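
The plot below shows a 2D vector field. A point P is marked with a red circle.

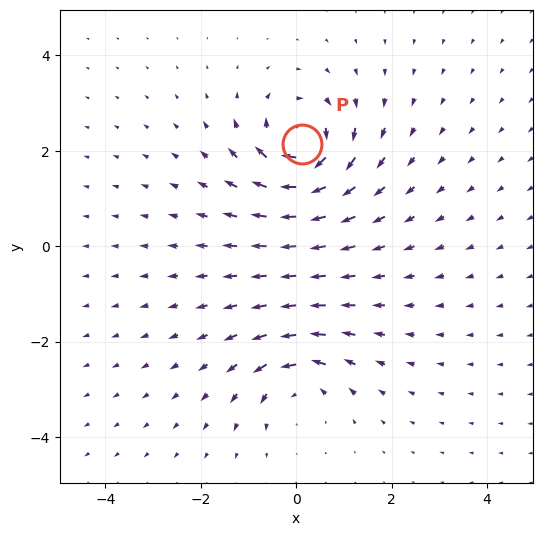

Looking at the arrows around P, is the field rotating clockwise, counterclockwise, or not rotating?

clockwise

Near P at (0.1, 2.1) the arrows circulate clockwise. The curl (z-component) there is about -5; negative curl means clockwise rotation.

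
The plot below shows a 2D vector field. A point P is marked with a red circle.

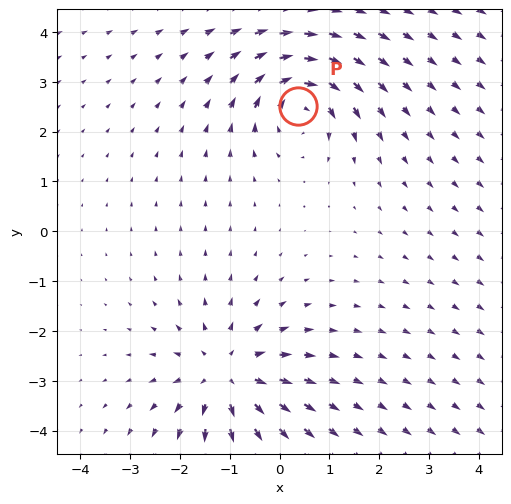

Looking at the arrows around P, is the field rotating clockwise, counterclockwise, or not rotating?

Near P at (0.4, 2.5) the arrows circulate clockwise. The curl (z-component) there is about -5; negative curl means clockwise rotation.

clockwise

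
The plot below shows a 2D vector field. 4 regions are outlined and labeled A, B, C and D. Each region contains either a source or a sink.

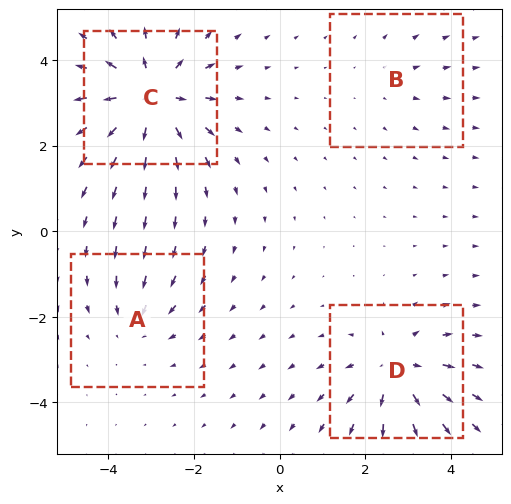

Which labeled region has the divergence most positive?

C

Divergence at each region's feature centre — A: about -3, B: about +2, C: about +7, D: about +5. Region C is most positive.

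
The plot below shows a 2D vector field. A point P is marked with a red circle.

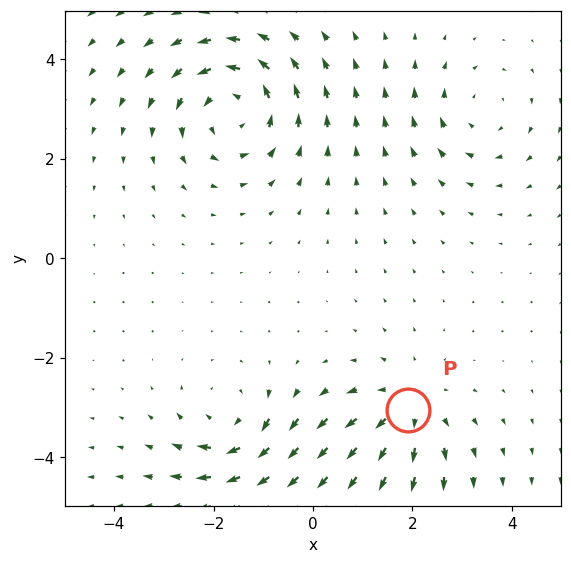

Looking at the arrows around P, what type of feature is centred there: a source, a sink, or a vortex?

At P (1.9, -3.0) the arrows spread outward. Divergence about +3, curl ≈0 — positive divergence with near-zero curl is a source.

source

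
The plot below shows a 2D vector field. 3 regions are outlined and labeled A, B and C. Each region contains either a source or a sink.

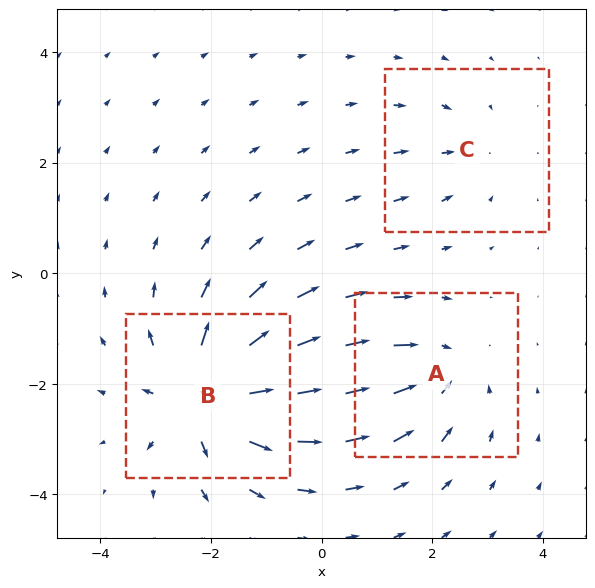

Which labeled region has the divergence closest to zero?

Divergence at each region's feature centre — A: about -3, B: about +6, C: about -2. Region C is closest to zero.

C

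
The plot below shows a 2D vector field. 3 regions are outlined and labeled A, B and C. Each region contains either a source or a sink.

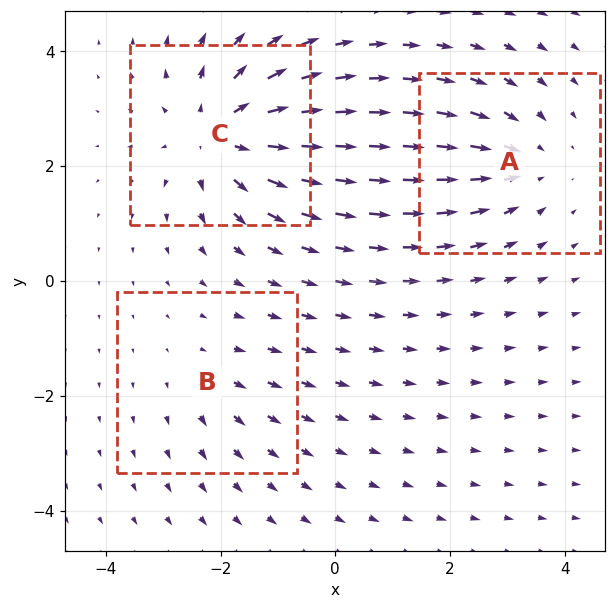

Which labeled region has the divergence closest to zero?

Divergence at each region's feature centre — A: about -3, B: about +2, C: about +5. Region B is closest to zero.

B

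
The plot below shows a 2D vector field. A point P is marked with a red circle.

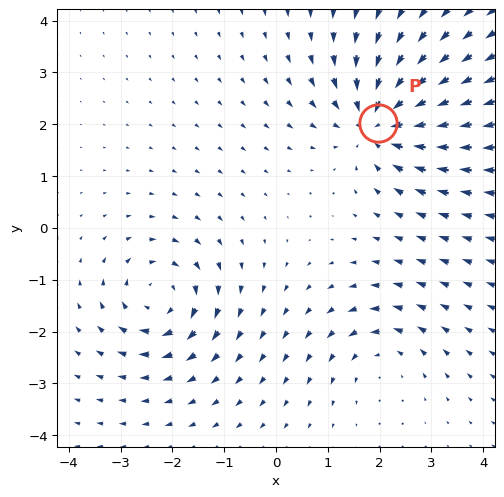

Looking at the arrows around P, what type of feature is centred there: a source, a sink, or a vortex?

sink

At P (2.0, 2.0) the arrows converge inward. Divergence about -5, curl ≈0 — negative divergence with near-zero curl is a sink.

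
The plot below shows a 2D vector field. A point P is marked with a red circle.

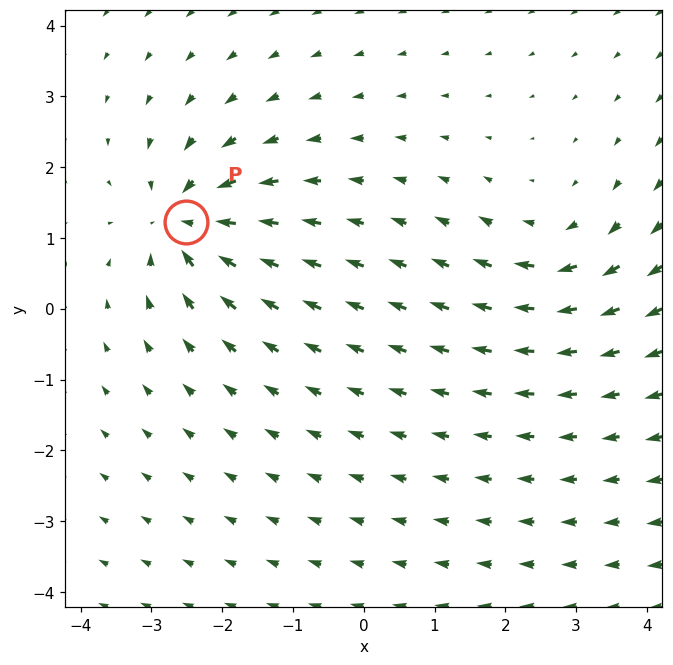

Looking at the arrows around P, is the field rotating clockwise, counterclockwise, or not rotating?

Near P at (-2.5, 1.2) the arrows show no circulation. The curl there is ≈0.

not rotating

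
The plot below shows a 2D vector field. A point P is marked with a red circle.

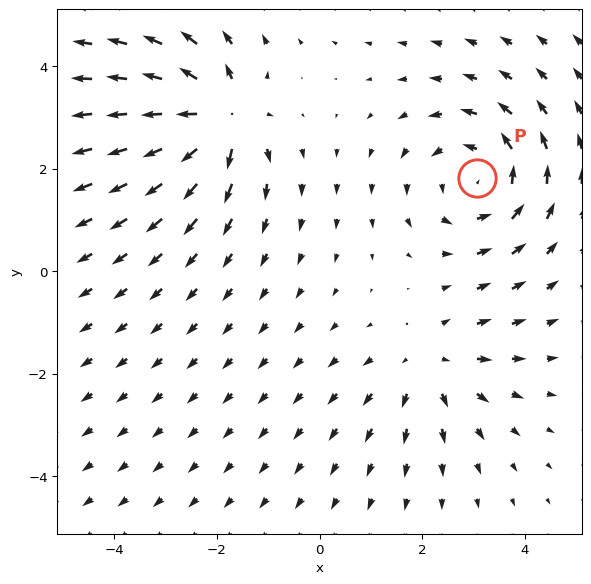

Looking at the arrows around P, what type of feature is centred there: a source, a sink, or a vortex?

vortex

At P (3.1, 1.8) the arrows circulate counterclockwise. Divergence ≈0, curl about +4 — near-zero divergence with nonzero curl is a vortex.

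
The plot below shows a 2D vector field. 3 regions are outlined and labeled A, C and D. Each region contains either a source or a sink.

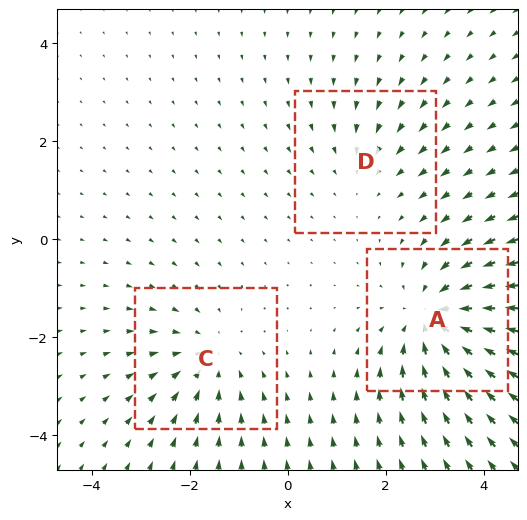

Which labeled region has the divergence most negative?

Divergence at each region's feature centre — A: about -4, C: about -3, D: about -2. Region A is most negative.

A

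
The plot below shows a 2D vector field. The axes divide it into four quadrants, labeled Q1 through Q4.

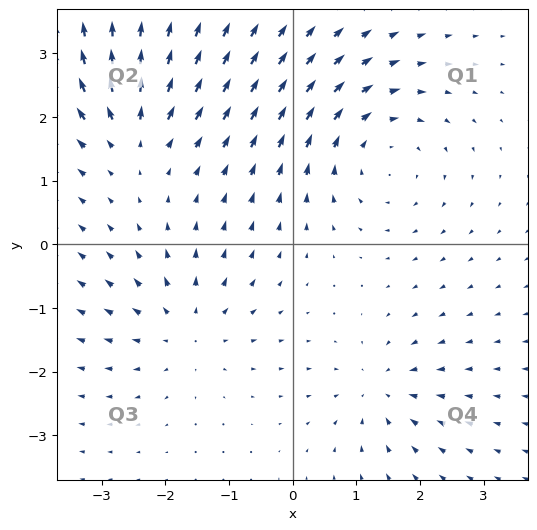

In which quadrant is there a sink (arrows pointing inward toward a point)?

Q4

The sink sits at approximately (1.4, -2.3), which lies in quadrant Q4. The divergence there is about -4, negative as expected for a sink.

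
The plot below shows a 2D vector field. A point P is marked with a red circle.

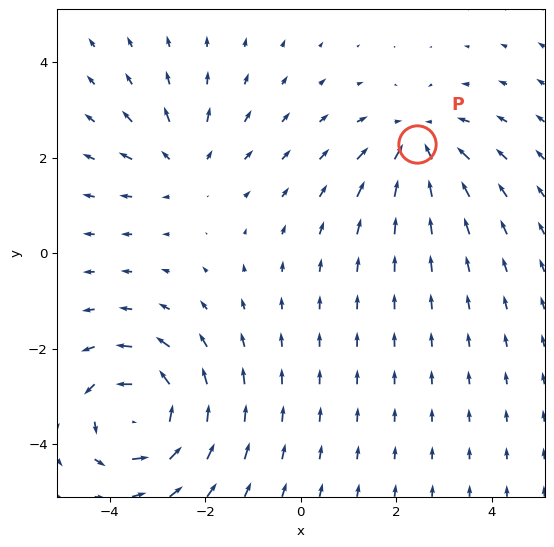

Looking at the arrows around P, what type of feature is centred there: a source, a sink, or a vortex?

sink

At P (2.4, 2.3) the arrows converge inward. Divergence about -3, curl ≈0 — negative divergence with near-zero curl is a sink.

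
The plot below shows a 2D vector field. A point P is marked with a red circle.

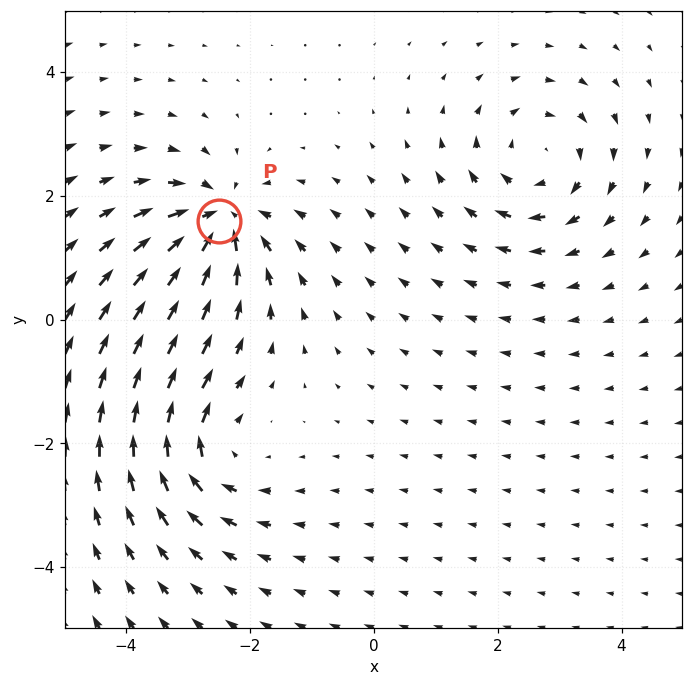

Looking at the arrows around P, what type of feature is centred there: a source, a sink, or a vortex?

At P (-2.5, 1.6) the arrows converge inward. Divergence about -7, curl ≈0 — negative divergence with near-zero curl is a sink.

sink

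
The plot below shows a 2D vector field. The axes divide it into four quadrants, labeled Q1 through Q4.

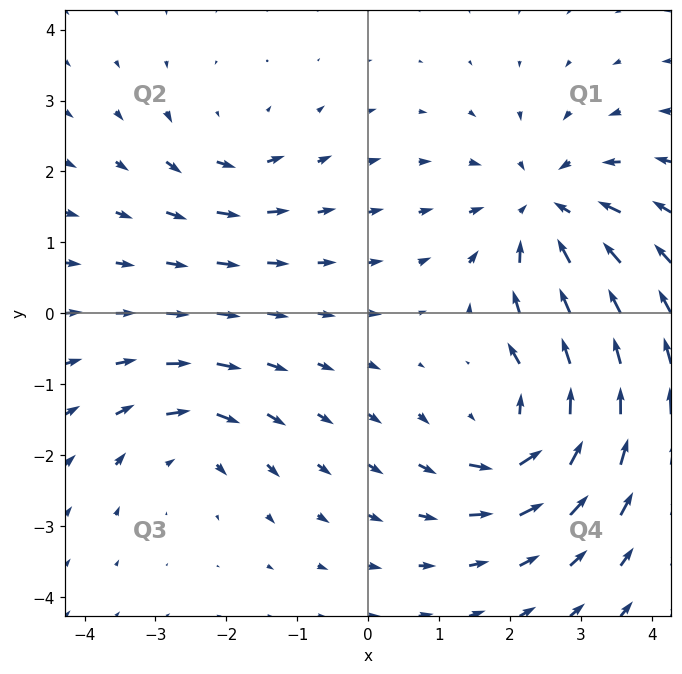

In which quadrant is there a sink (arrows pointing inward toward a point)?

The sink sits at approximately (2.5, 1.5), which lies in quadrant Q1. The divergence there is about -5, negative as expected for a sink.

Q1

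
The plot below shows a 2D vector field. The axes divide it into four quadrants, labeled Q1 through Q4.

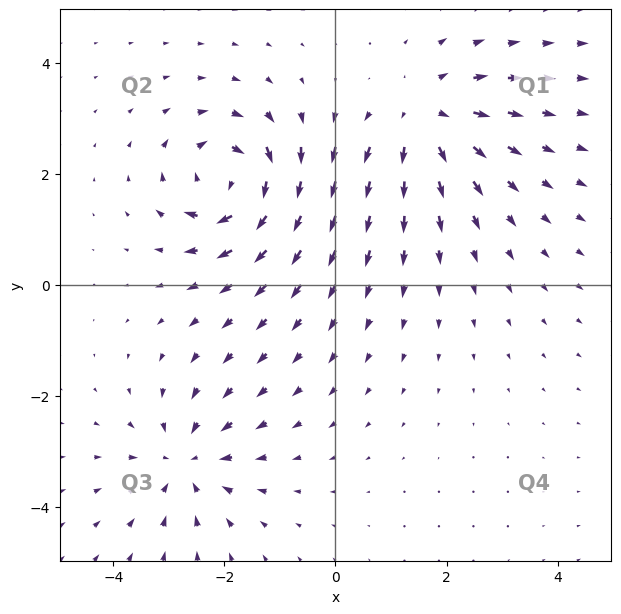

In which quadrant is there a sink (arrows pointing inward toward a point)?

The sink sits at approximately (-2.7, -3.2), which lies in quadrant Q3. The divergence there is about -4, negative as expected for a sink.

Q3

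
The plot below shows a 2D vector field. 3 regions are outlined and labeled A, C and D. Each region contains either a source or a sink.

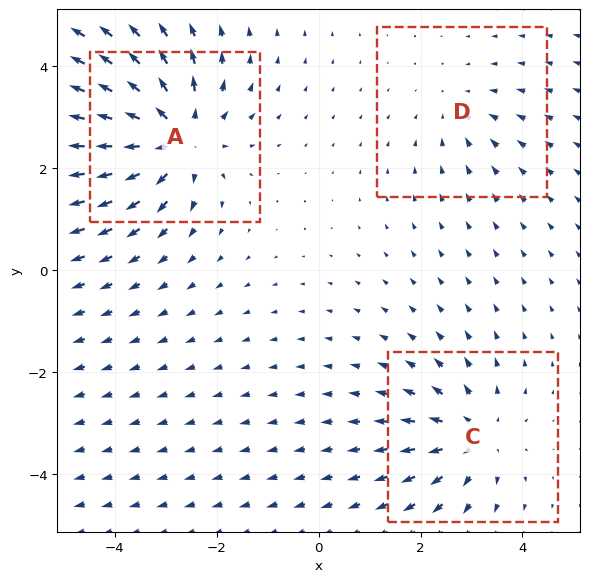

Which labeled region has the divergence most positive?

Divergence at each region's feature centre — A: about +5, C: about +3, D: about -2. Region A is most positive.

A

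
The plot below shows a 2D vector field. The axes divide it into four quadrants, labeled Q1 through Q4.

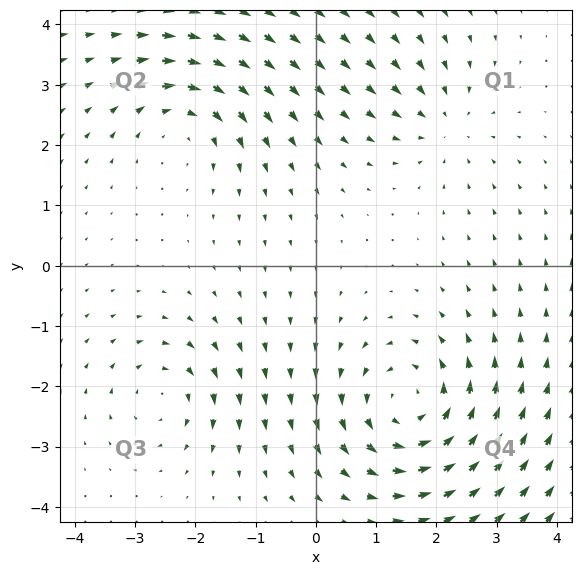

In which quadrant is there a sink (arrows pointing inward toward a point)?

The sink sits at approximately (2.2, 2.4), which lies in quadrant Q1. The divergence there is about -3, negative as expected for a sink.

Q1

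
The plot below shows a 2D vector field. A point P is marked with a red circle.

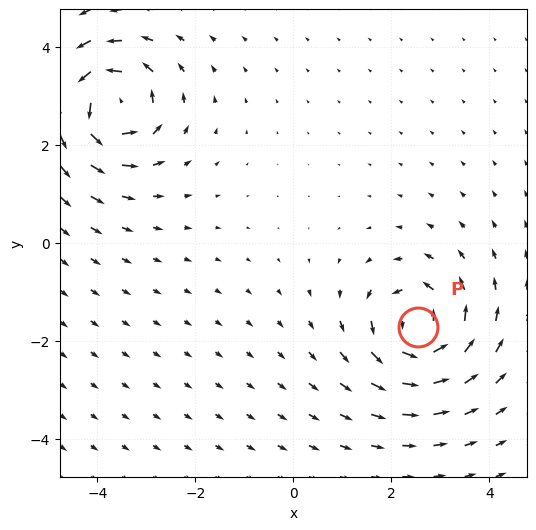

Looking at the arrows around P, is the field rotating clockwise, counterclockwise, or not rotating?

Near P at (2.5, -1.7) the arrows circulate counterclockwise. The curl (z-component) there is about +6; positive curl means counterclockwise rotation.

counterclockwise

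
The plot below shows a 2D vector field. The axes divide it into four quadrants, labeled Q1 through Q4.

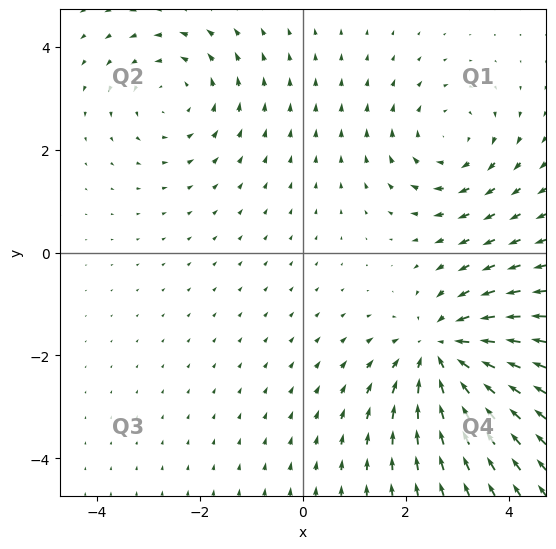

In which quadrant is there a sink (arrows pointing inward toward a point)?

The sink sits at approximately (2.7, -1.9), which lies in quadrant Q4. The divergence there is about -4, negative as expected for a sink.

Q4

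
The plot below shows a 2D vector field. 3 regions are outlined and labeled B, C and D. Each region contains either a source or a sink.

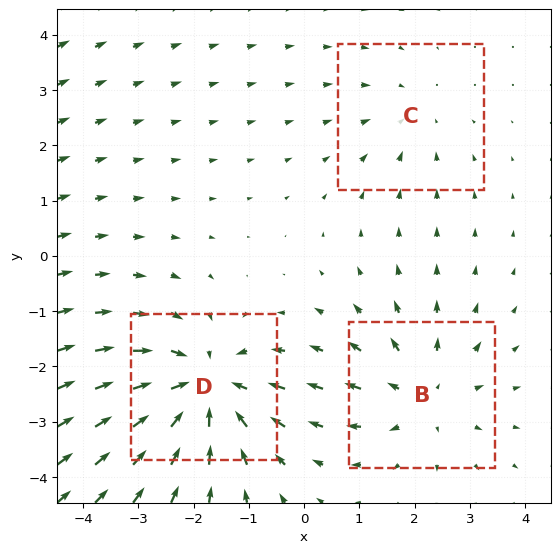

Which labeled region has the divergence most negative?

Divergence at each region's feature centre — B: about +3, C: about -2, D: about -5. Region D is most negative.

D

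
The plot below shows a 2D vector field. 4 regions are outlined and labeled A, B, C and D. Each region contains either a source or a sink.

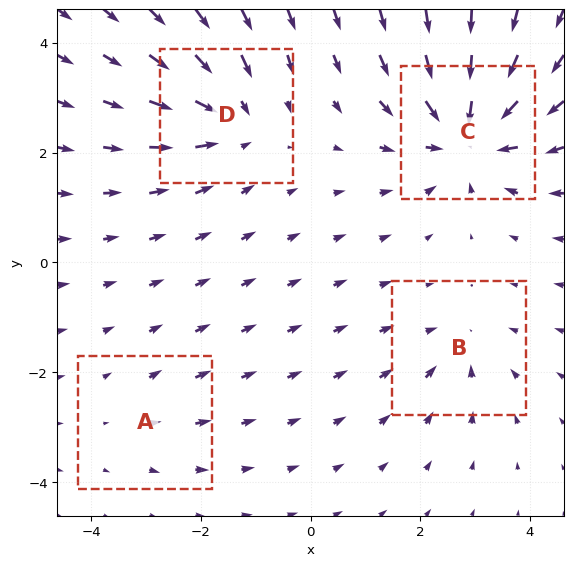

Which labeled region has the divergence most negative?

C

Divergence at each region's feature centre — A: about +2, B: about -3, C: about -7, D: about -5. Region C is most negative.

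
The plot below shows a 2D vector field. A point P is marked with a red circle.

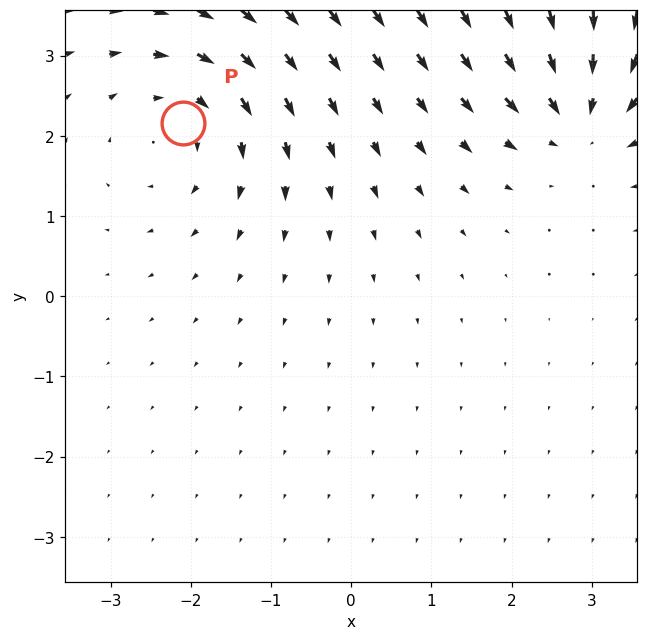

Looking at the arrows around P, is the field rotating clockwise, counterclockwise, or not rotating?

Near P at (-2.1, 2.2) the arrows circulate clockwise. The curl (z-component) there is about -4; negative curl means clockwise rotation.

clockwise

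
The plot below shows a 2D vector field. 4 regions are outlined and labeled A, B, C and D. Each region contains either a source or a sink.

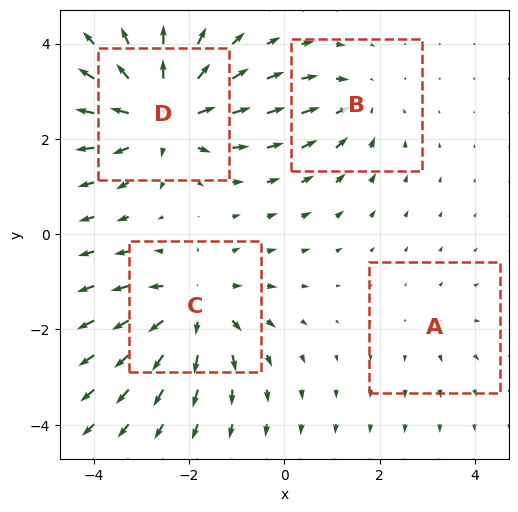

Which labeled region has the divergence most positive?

Divergence at each region's feature centre — A: about +2, B: about -3, C: about +5, D: about +6. Region D is most positive.

D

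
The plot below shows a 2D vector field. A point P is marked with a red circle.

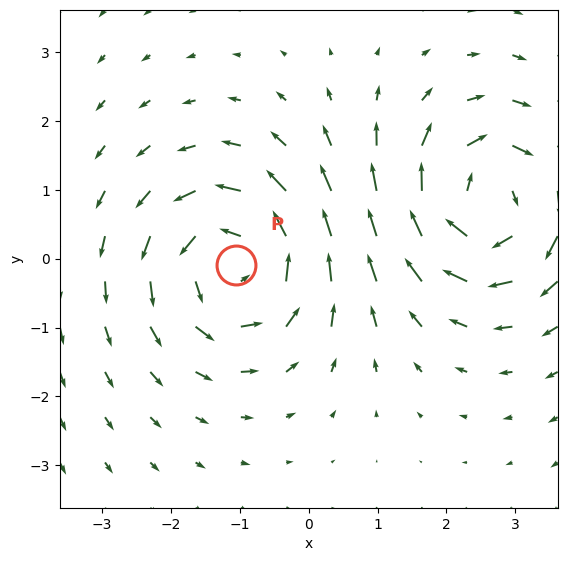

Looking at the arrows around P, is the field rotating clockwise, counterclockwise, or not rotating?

counterclockwise

Near P at (-1.1, -0.1) the arrows circulate counterclockwise. The curl (z-component) there is about +4; positive curl means counterclockwise rotation.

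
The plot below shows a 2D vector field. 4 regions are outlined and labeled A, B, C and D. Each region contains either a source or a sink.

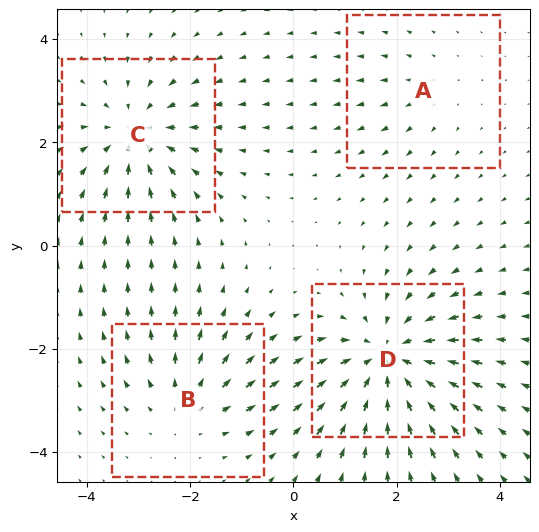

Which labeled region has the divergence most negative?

Divergence at each region's feature centre — A: about +2, B: about +3, C: about -5, D: about -6. Region D is most negative.

D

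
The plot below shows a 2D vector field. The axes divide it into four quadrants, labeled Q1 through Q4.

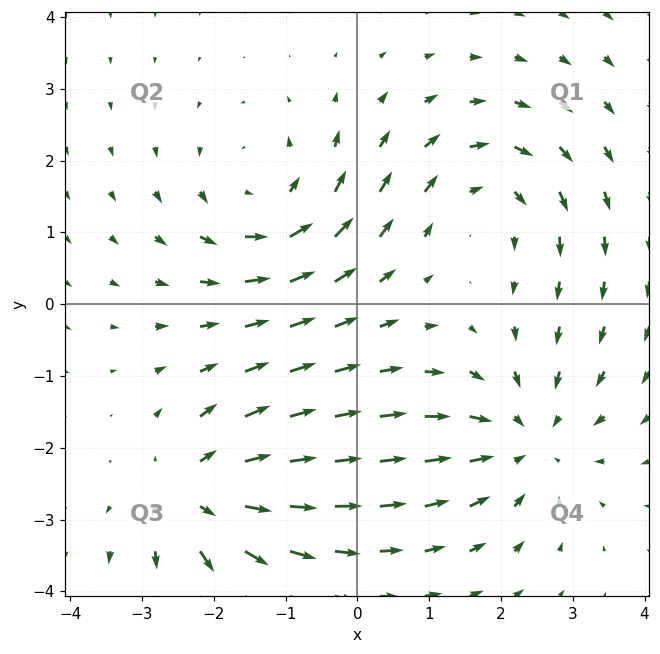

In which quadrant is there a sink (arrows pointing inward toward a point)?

Q4

The sink sits at approximately (2.3, -1.9), which lies in quadrant Q4. The divergence there is about -3, negative as expected for a sink.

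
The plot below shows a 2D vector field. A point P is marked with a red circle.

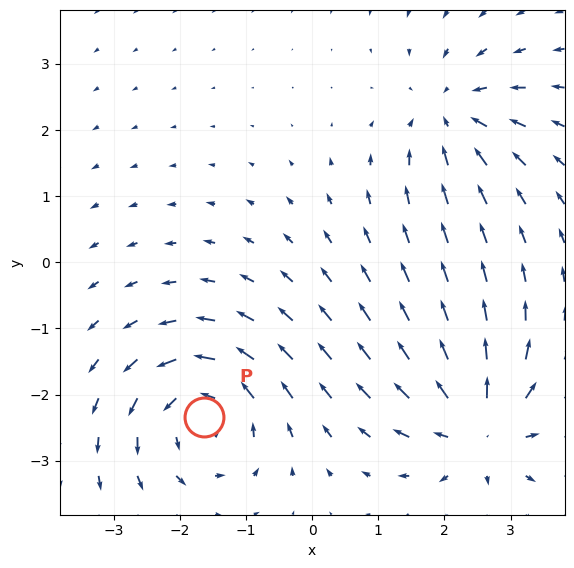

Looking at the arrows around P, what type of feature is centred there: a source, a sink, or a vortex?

At P (-1.6, -2.3) the arrows circulate counterclockwise. Divergence ≈0, curl about +5 — near-zero divergence with nonzero curl is a vortex.

vortex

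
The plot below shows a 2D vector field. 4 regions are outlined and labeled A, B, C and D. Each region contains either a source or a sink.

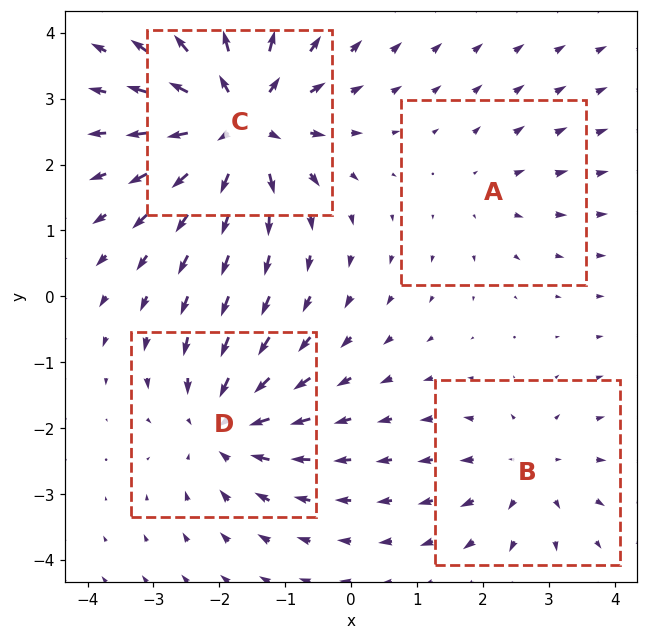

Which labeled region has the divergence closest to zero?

A

Divergence at each region's feature centre — A: about +2, B: about +4, C: about +8, D: about -5. Region A is closest to zero.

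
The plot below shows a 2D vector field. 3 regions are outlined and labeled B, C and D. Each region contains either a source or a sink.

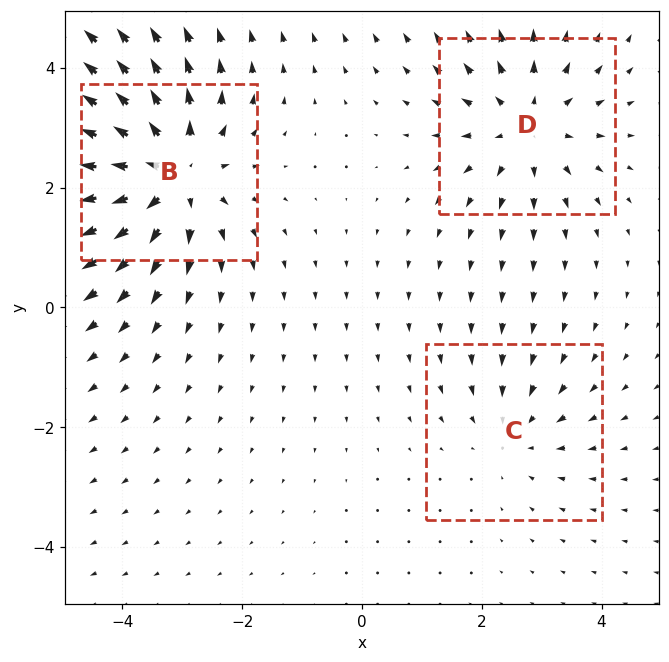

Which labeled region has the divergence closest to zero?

Divergence at each region's feature centre — B: about +4, C: about -2, D: about +3. Region C is closest to zero.

C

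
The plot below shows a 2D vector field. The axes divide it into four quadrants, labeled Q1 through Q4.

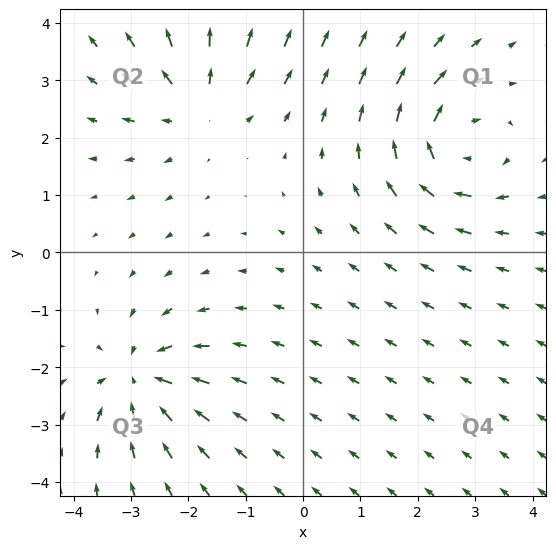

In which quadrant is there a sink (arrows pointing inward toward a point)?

The sink sits at approximately (-2.9, -2.2), which lies in quadrant Q3. The divergence there is about -5, negative as expected for a sink.

Q3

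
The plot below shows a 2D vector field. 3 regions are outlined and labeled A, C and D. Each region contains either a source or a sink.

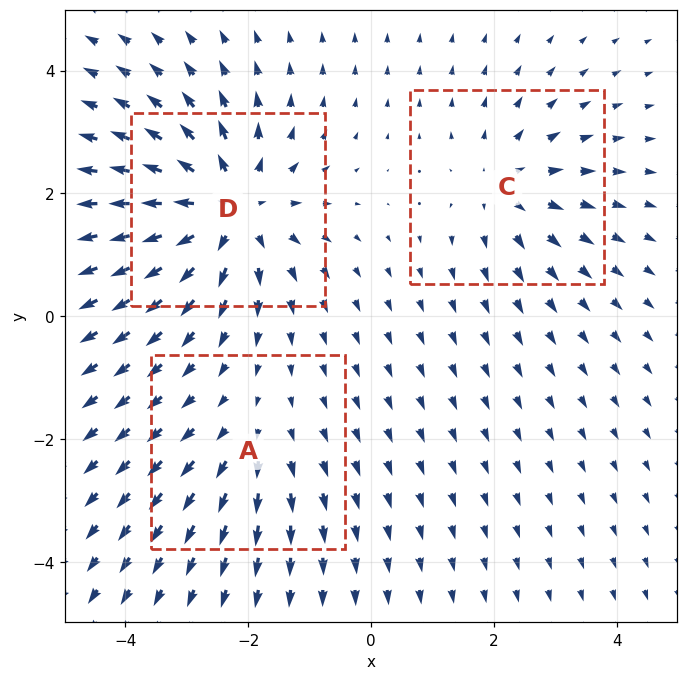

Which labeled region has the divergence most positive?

Divergence at each region's feature centre — A: about +2, C: about +3, D: about +5. Region D is most positive.

D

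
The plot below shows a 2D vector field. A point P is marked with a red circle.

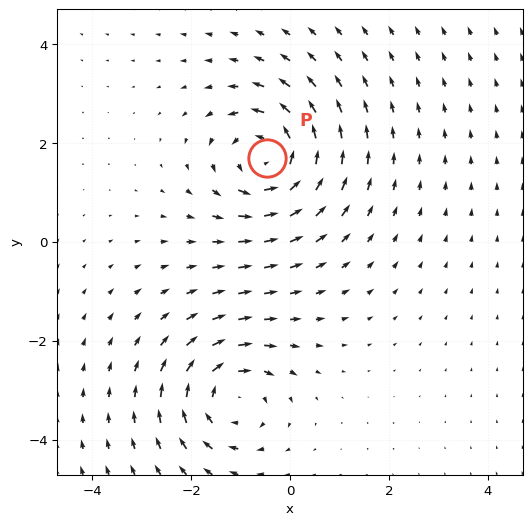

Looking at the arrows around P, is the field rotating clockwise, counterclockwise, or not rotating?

Near P at (-0.5, 1.7) the arrows circulate counterclockwise. The curl (z-component) there is about +5; positive curl means counterclockwise rotation.

counterclockwise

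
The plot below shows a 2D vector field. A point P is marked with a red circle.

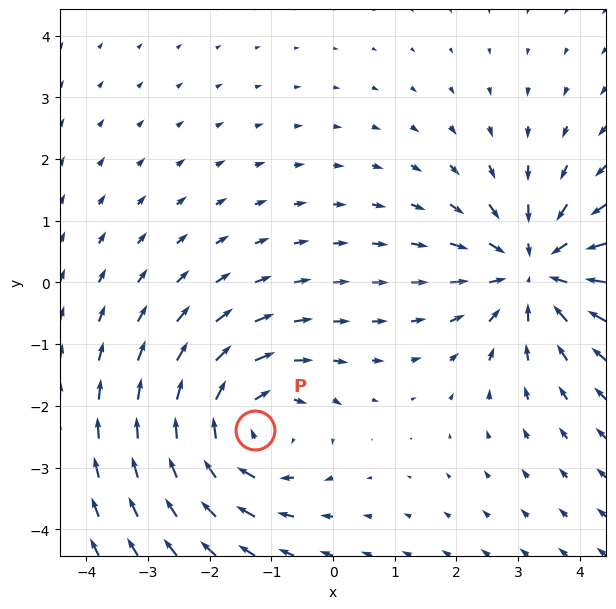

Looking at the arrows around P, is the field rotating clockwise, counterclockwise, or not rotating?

clockwise

Near P at (-1.3, -2.4) the arrows circulate clockwise. The curl (z-component) there is about -4; negative curl means clockwise rotation.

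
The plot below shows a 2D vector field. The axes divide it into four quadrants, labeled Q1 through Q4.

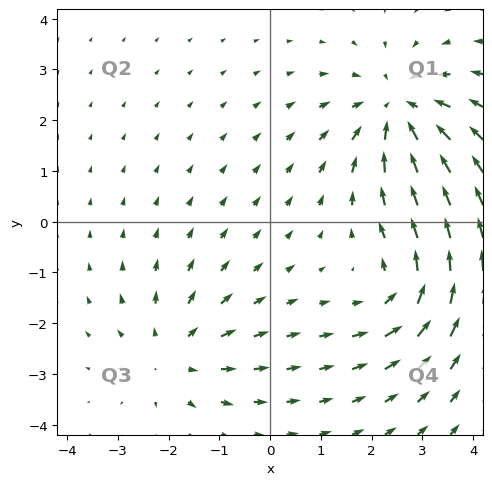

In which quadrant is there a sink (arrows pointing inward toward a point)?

The sink sits at approximately (2.5, 2.2), which lies in quadrant Q1. The divergence there is about -4, negative as expected for a sink.

Q1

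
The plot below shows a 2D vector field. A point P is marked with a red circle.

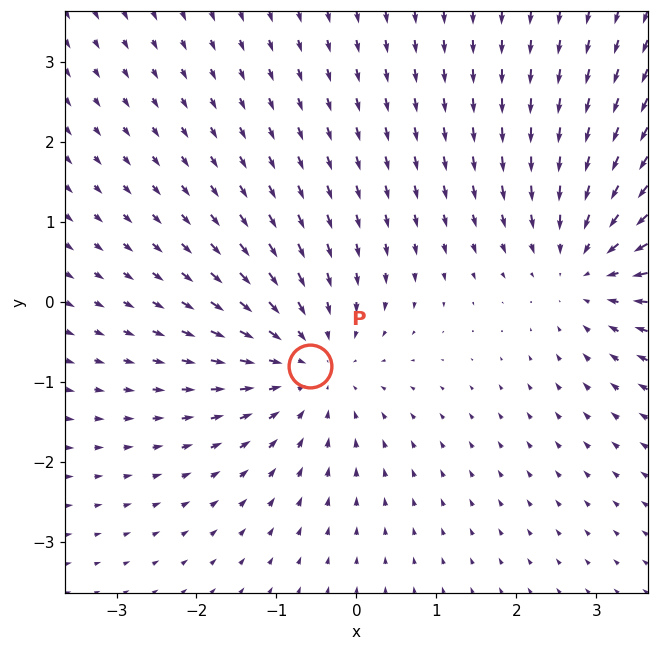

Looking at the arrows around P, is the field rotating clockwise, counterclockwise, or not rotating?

not rotating

Near P at (-0.6, -0.8) the arrows show no circulation. The curl there is ≈0.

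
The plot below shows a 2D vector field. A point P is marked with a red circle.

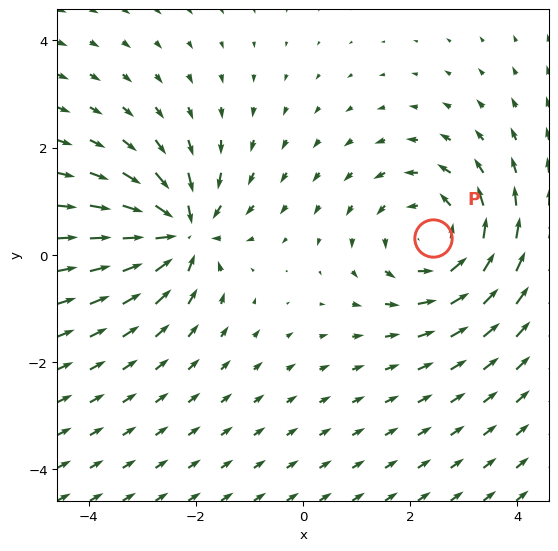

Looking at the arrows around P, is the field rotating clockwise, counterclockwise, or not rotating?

counterclockwise

Near P at (2.4, 0.3) the arrows circulate counterclockwise. The curl (z-component) there is about +4; positive curl means counterclockwise rotation.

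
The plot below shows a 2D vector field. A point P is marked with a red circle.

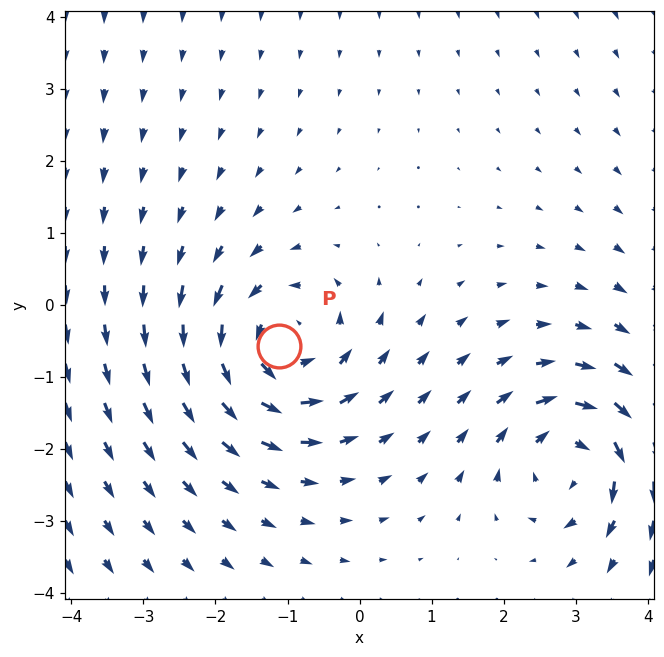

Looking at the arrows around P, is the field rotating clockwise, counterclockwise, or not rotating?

counterclockwise

Near P at (-1.1, -0.6) the arrows circulate counterclockwise. The curl (z-component) there is about +4; positive curl means counterclockwise rotation.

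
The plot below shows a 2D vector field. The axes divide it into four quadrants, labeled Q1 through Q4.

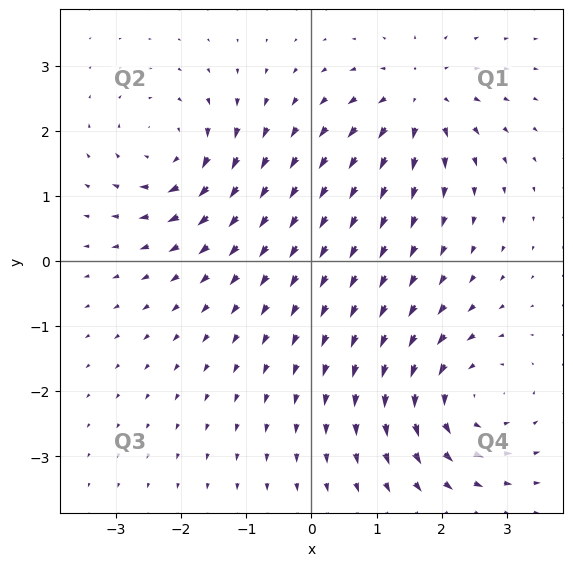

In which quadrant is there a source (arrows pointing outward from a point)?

The source sits at approximately (1.6, 2.5), which lies in quadrant Q1. The divergence there is about +4, positive as expected for a source.

Q1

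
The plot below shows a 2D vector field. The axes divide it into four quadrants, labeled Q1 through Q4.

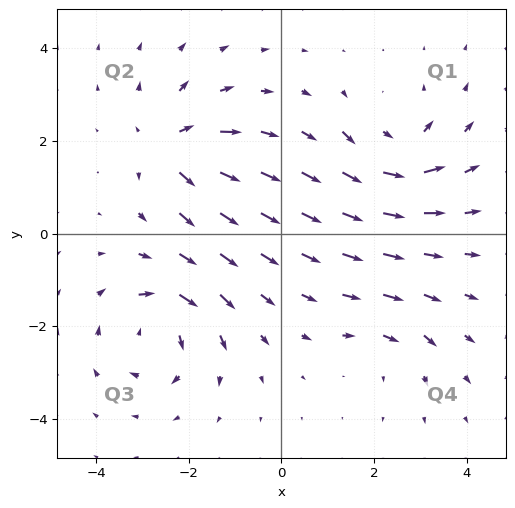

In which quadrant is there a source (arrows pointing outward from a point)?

The source sits at approximately (-2.4, 1.9), which lies in quadrant Q2. The divergence there is about +6, positive as expected for a source.

Q2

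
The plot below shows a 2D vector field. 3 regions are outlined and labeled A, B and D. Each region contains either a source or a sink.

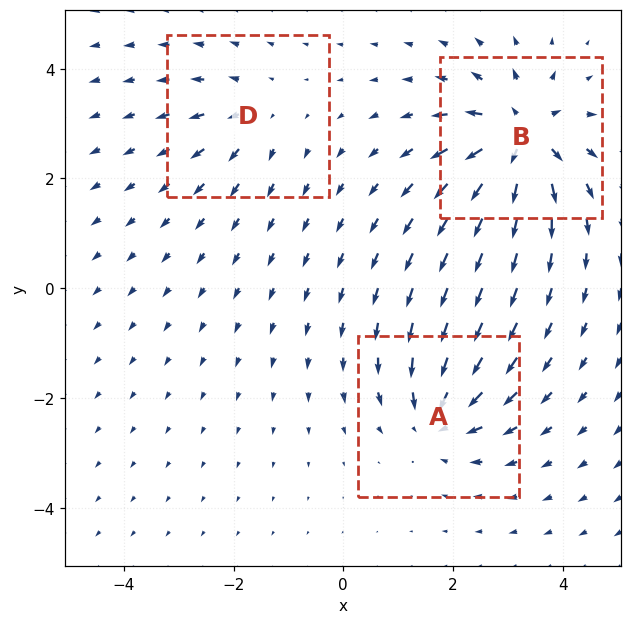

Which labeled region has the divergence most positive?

Divergence at each region's feature centre — A: about -4, B: about +6, D: about +3. Region B is most positive.

B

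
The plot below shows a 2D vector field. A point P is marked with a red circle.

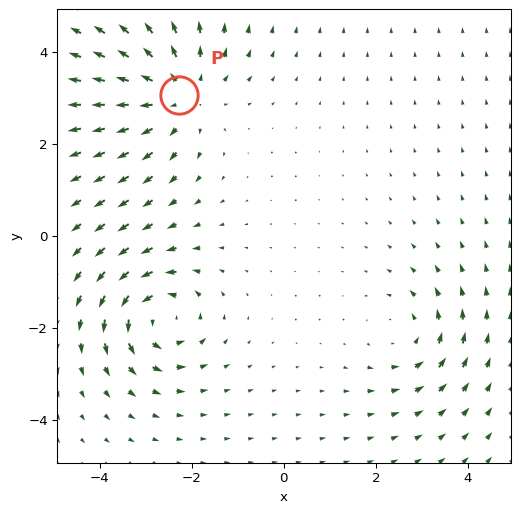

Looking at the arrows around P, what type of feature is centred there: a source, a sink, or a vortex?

At P (-2.3, 3.1) the arrows spread outward. Divergence about +4, curl ≈0 — positive divergence with near-zero curl is a source.

source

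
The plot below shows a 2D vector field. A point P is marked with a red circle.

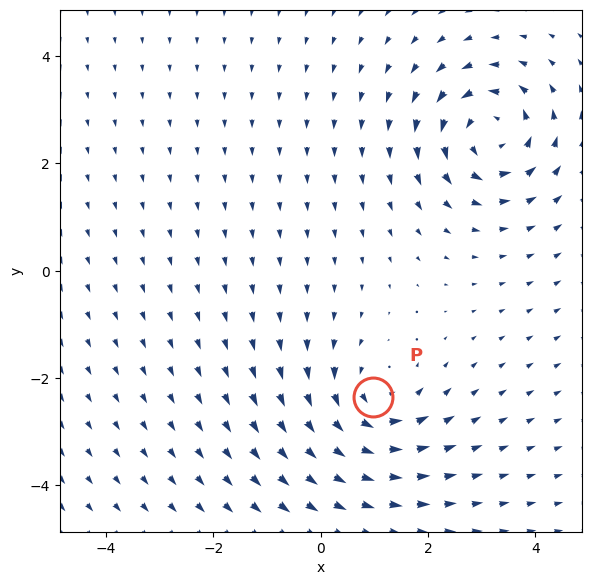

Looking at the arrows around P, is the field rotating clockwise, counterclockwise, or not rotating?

counterclockwise

Near P at (1.0, -2.4) the arrows circulate counterclockwise. The curl (z-component) there is about +5; positive curl means counterclockwise rotation.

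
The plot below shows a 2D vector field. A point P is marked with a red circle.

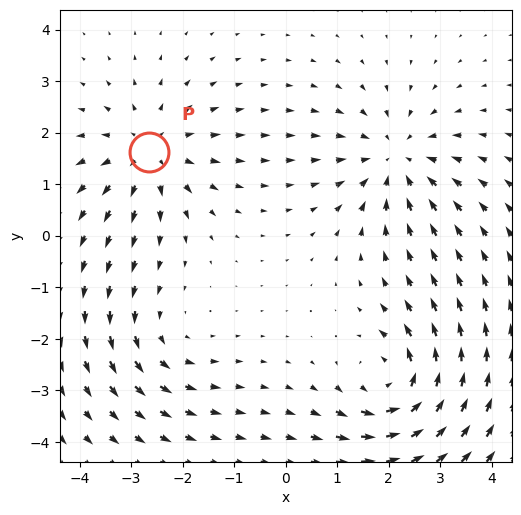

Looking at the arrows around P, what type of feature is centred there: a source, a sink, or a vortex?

At P (-2.6, 1.6) the arrows spread outward. Divergence about +4, curl ≈0 — positive divergence with near-zero curl is a source.

source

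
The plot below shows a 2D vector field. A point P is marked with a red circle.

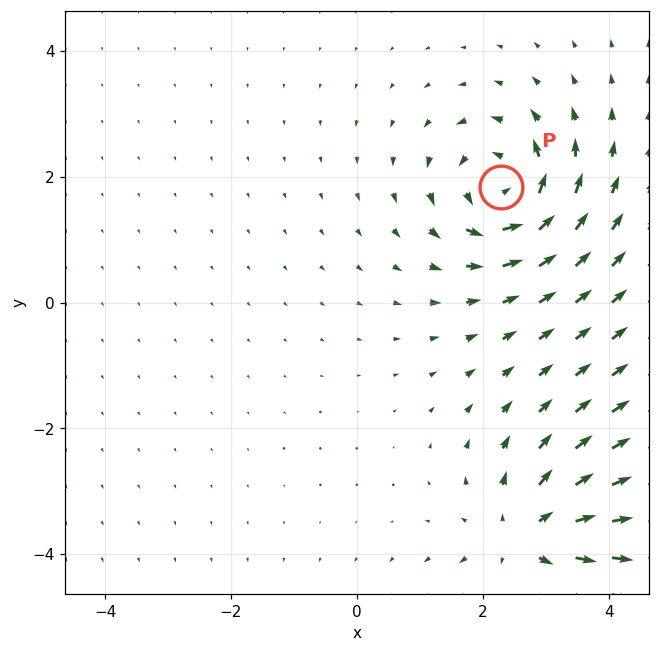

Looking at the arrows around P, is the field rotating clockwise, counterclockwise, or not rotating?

counterclockwise

Near P at (2.3, 1.8) the arrows circulate counterclockwise. The curl (z-component) there is about +4; positive curl means counterclockwise rotation.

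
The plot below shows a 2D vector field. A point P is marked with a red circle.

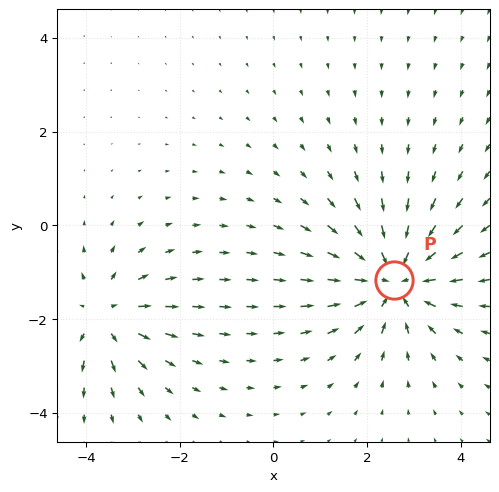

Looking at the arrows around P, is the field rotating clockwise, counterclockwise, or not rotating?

Near P at (2.6, -1.2) the arrows show no circulation. The curl there is ≈0.

not rotating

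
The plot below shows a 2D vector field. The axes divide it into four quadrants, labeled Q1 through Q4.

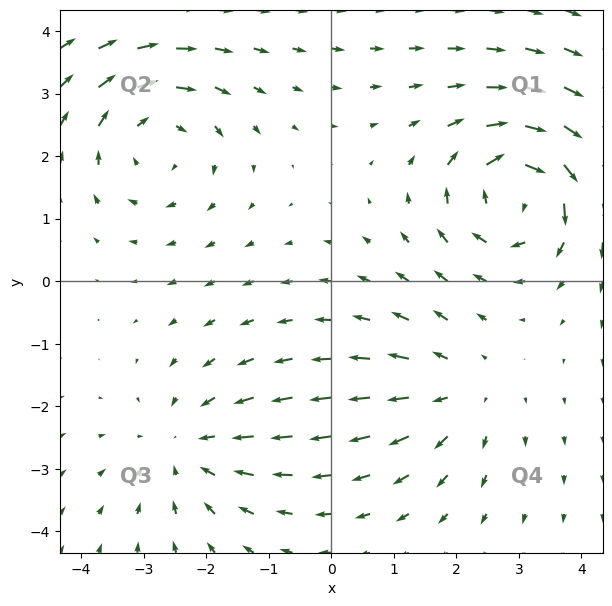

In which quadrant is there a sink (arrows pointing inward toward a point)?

Q3

The sink sits at approximately (-2.3, -2.7), which lies in quadrant Q3. The divergence there is about -3, negative as expected for a sink.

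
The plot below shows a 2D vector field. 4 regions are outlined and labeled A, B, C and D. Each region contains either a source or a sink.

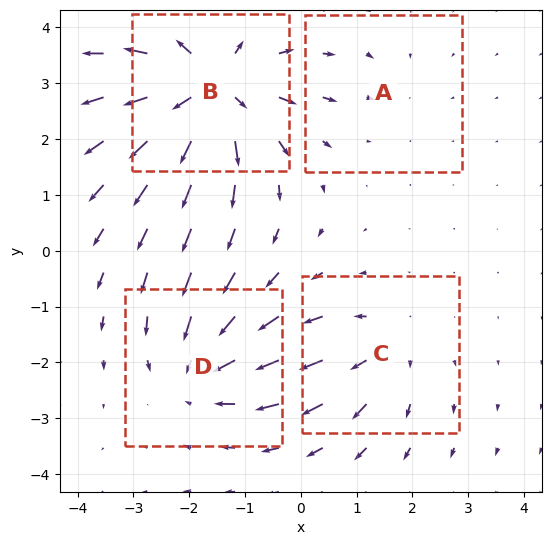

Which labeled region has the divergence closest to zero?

A

Divergence at each region's feature centre — A: about -2, B: about +7, C: about +3, D: about -5. Region A is closest to zero.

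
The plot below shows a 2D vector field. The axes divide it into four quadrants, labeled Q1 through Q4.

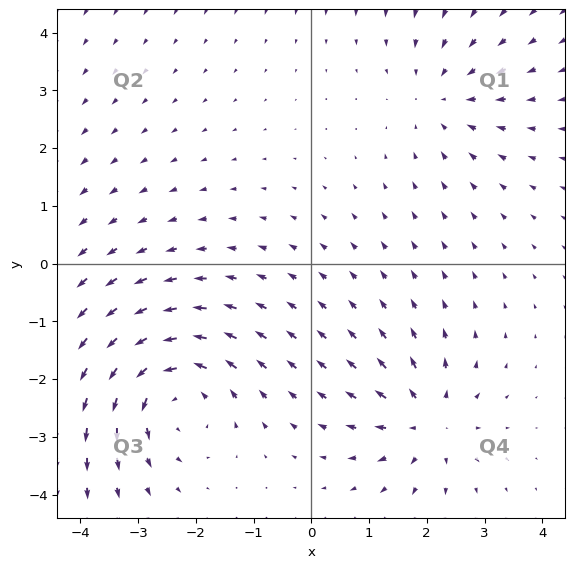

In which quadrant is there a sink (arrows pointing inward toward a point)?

The sink sits at approximately (2.3, 2.9), which lies in quadrant Q1. The divergence there is about -3, negative as expected for a sink.

Q1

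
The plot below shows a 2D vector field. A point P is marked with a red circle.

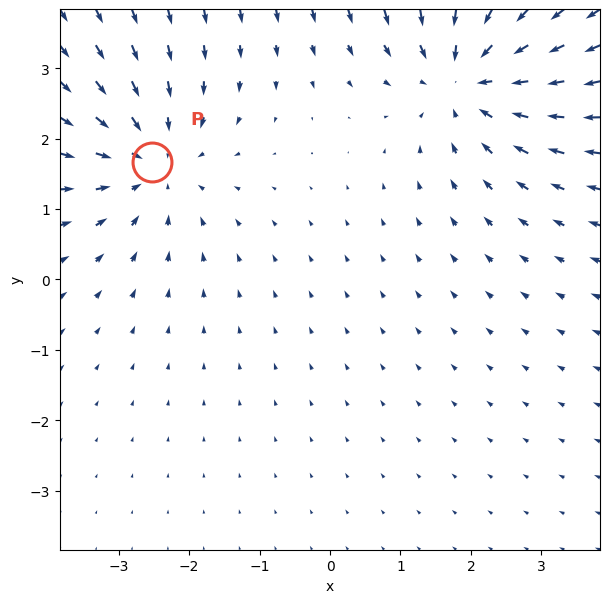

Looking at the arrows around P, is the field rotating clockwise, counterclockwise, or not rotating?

not rotating

Near P at (-2.5, 1.7) the arrows show no circulation. The curl there is ≈0.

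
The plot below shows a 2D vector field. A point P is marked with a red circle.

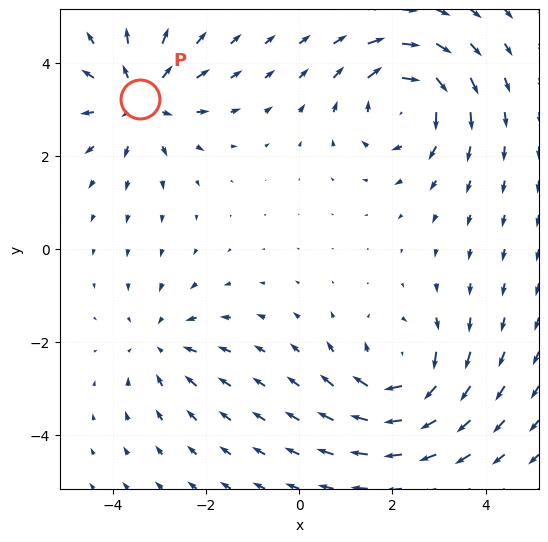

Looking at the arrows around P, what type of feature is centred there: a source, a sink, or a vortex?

source

At P (-3.4, 3.2) the arrows spread outward. Divergence about +5, curl ≈0 — positive divergence with near-zero curl is a source.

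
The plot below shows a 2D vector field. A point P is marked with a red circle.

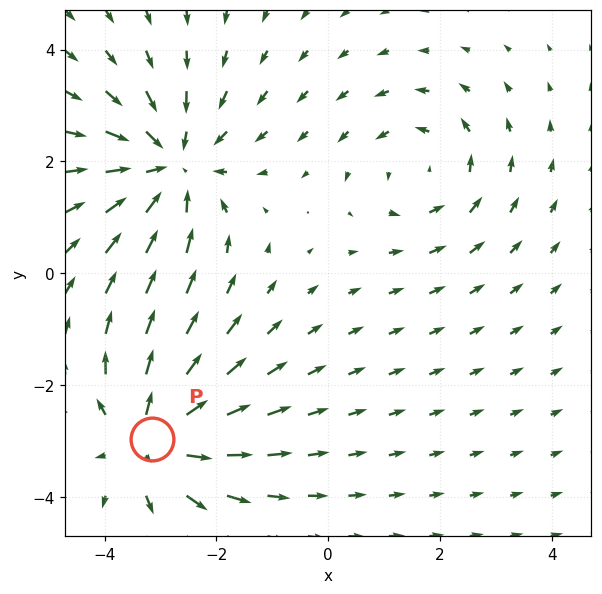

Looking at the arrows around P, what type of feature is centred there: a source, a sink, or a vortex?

At P (-3.2, -3.0) the arrows spread outward. Divergence about +4, curl ≈0 — positive divergence with near-zero curl is a source.

source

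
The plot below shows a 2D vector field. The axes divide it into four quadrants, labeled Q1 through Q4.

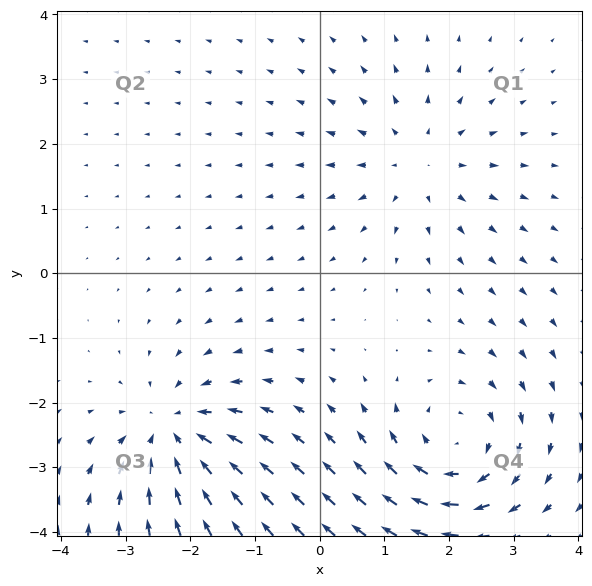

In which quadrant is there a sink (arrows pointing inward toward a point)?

The sink sits at approximately (-2.3, -2.5), which lies in quadrant Q3. The divergence there is about -4, negative as expected for a sink.

Q3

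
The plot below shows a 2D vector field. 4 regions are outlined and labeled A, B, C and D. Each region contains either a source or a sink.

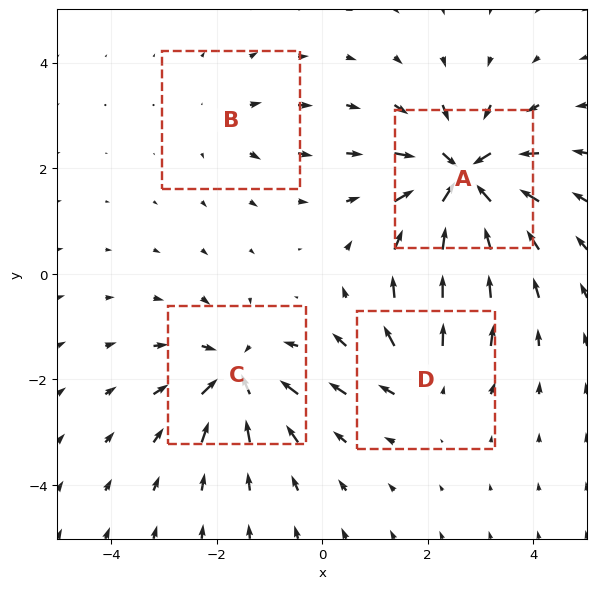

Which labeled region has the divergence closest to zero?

B

Divergence at each region's feature centre — A: about -9, B: about +2, C: about -6, D: about +4. Region B is closest to zero.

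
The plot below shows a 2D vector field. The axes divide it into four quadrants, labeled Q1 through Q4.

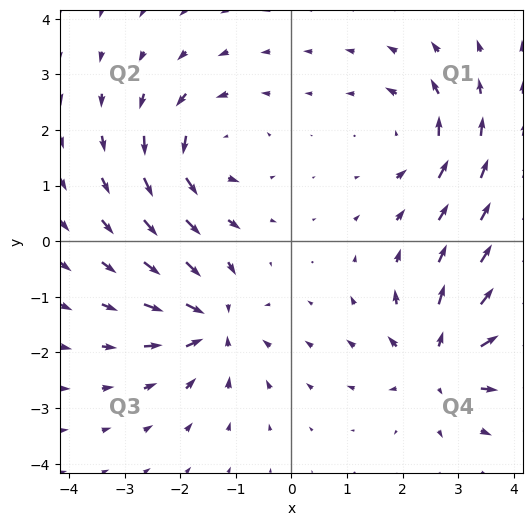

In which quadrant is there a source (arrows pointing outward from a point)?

The source sits at approximately (2.7, -2.2), which lies in quadrant Q4. The divergence there is about +5, positive as expected for a source.

Q4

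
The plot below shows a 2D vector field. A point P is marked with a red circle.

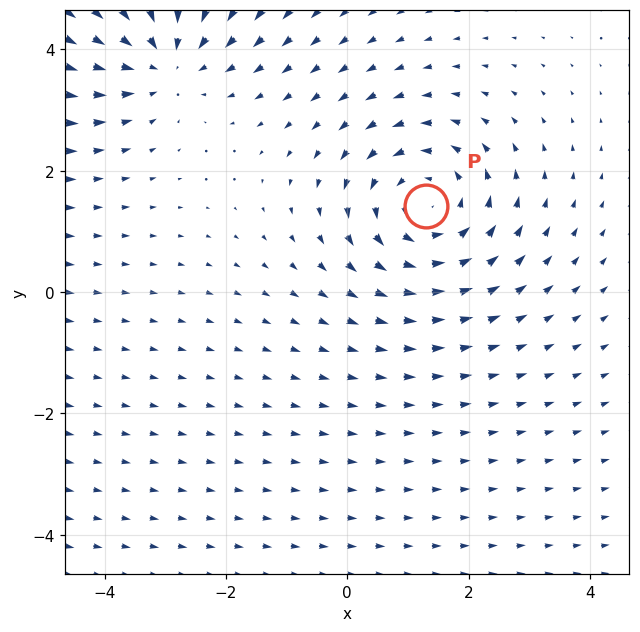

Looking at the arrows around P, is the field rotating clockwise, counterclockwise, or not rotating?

counterclockwise

Near P at (1.3, 1.4) the arrows circulate counterclockwise. The curl (z-component) there is about +3; positive curl means counterclockwise rotation.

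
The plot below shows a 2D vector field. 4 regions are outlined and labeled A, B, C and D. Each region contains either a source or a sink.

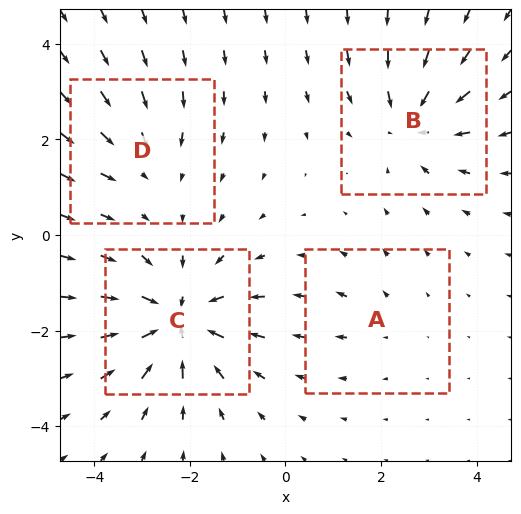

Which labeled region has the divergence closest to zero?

A

Divergence at each region's feature centre — A: about +2, B: about -5, C: about -7, D: about -3. Region A is closest to zero.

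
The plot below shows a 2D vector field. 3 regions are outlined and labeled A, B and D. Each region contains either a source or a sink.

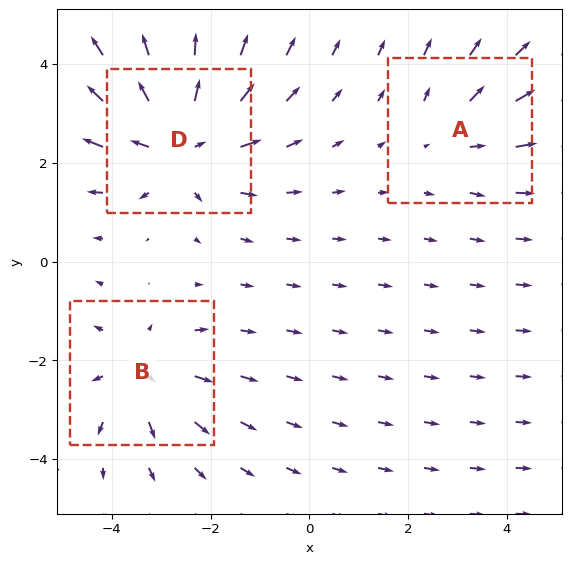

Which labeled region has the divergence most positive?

Divergence at each region's feature centre — A: about +2, B: about +3, D: about +4. Region D is most positive.

D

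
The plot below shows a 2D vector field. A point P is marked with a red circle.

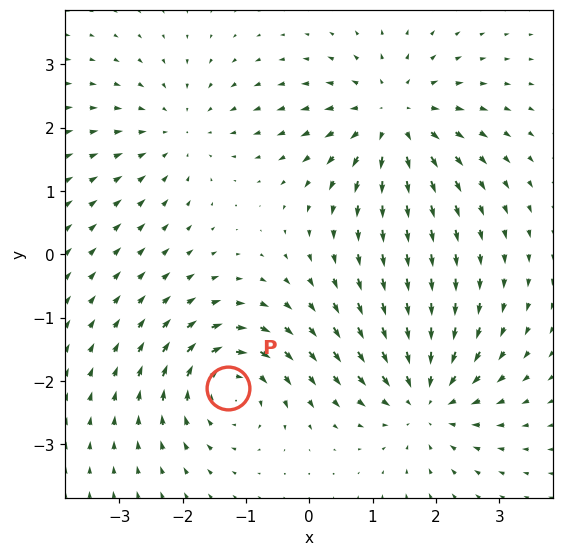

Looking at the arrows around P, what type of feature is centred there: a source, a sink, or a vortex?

vortex

At P (-1.3, -2.1) the arrows circulate clockwise. Divergence ≈0, curl about -5 — near-zero divergence with nonzero curl is a vortex.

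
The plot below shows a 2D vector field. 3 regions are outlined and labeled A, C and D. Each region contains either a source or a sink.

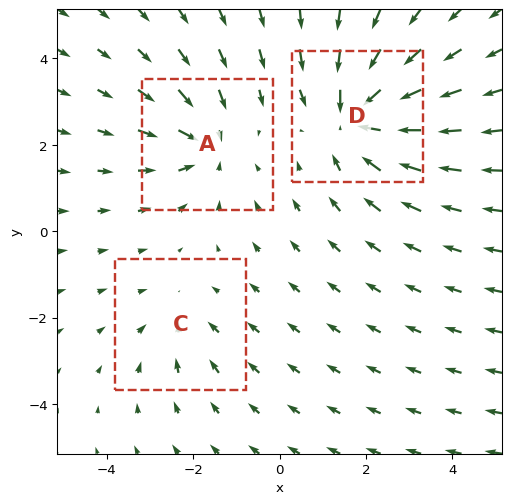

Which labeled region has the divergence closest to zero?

Divergence at each region's feature centre — A: about -3, C: about -2, D: about -5. Region C is closest to zero.

C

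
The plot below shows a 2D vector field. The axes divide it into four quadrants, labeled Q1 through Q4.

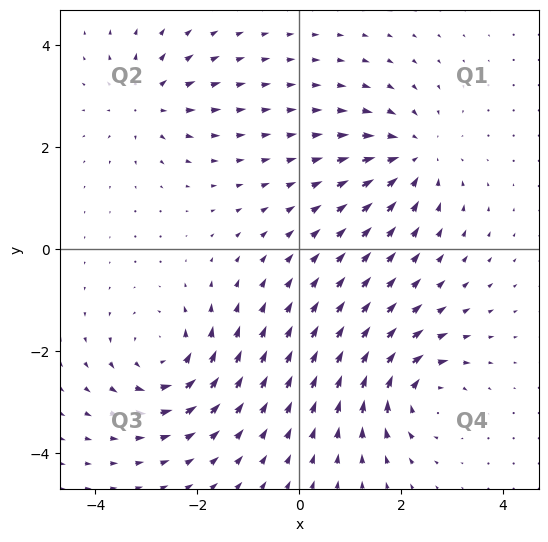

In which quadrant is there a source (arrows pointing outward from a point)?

The source sits at approximately (-3.0, 2.9), which lies in quadrant Q2. The divergence there is about +4, positive as expected for a source.

Q2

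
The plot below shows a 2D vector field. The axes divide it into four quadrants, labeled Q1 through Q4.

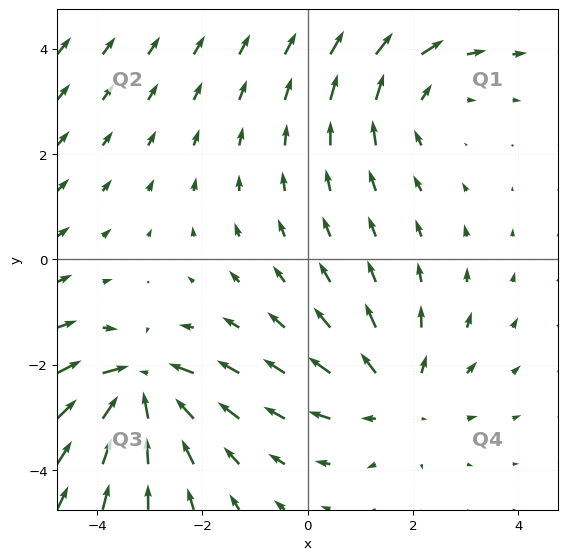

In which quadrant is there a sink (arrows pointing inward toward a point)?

The sink sits at approximately (-3.2, -2.4), which lies in quadrant Q3. The divergence there is about -5, negative as expected for a sink.

Q3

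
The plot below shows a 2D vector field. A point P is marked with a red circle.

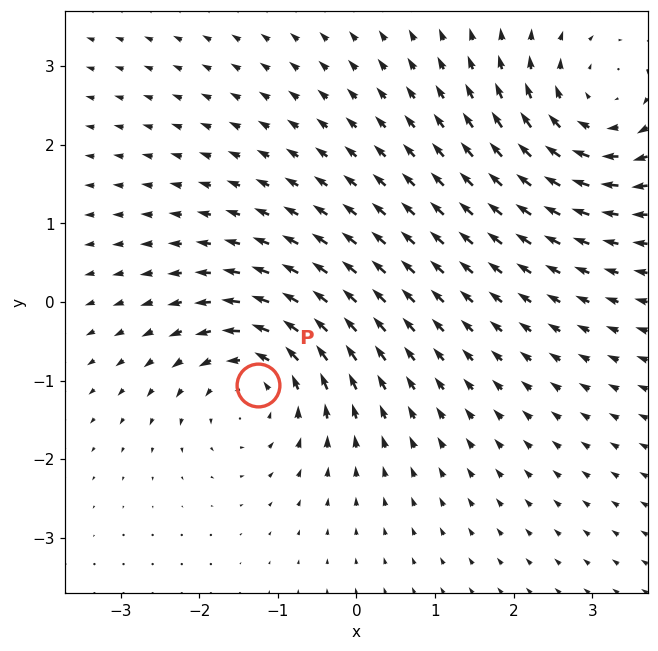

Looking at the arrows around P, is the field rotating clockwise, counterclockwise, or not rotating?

Near P at (-1.3, -1.1) the arrows circulate counterclockwise. The curl (z-component) there is about +3; positive curl means counterclockwise rotation.

counterclockwise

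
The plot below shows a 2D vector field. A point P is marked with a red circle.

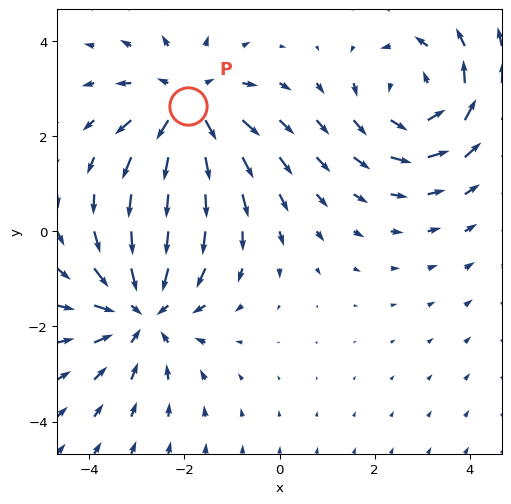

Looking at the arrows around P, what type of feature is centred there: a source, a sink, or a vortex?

source

At P (-1.9, 2.6) the arrows spread outward. Divergence about +3, curl ≈0 — positive divergence with near-zero curl is a source.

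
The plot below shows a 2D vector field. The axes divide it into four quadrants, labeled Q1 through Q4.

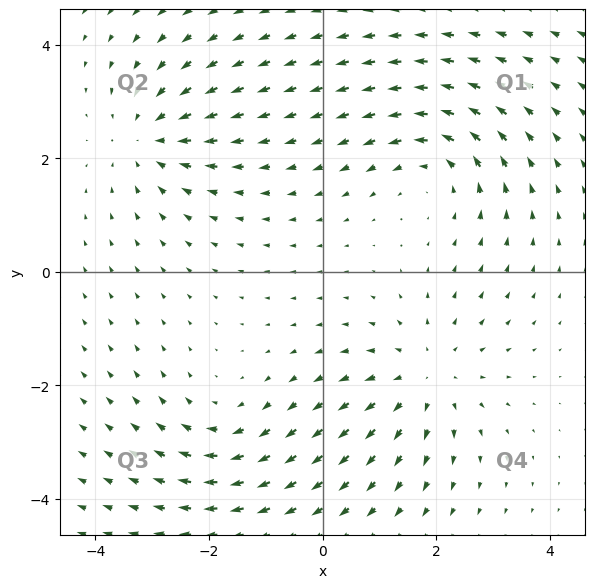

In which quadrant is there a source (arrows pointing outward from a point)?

Q4

The source sits at approximately (1.8, -1.8), which lies in quadrant Q4. The divergence there is about +3, positive as expected for a source.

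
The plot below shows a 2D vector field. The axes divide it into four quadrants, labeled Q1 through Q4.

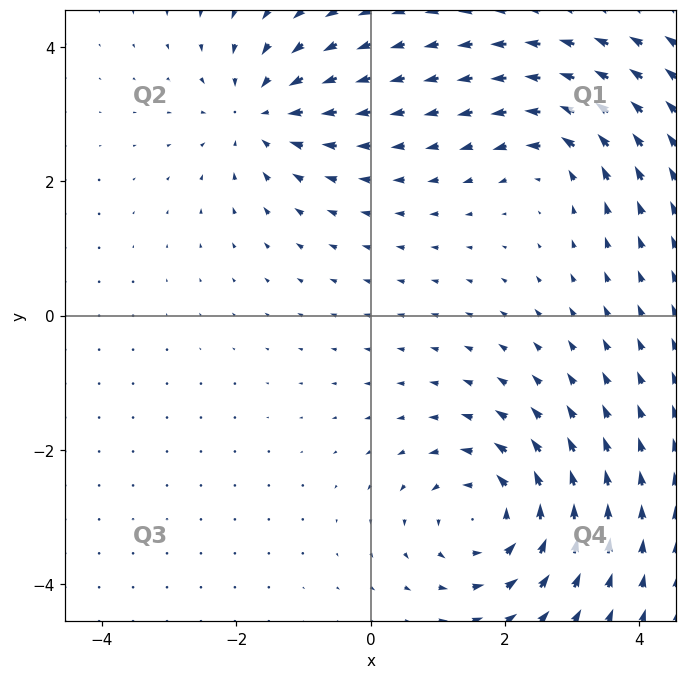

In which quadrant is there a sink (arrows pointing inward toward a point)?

Q2

The sink sits at approximately (-1.6, 3.0), which lies in quadrant Q2. The divergence there is about -4, negative as expected for a sink.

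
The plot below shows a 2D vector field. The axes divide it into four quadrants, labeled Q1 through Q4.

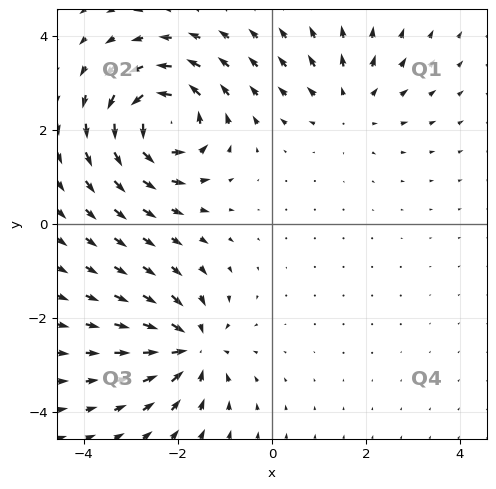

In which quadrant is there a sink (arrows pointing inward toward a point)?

The sink sits at approximately (-1.7, -2.6), which lies in quadrant Q3. The divergence there is about -4, negative as expected for a sink.

Q3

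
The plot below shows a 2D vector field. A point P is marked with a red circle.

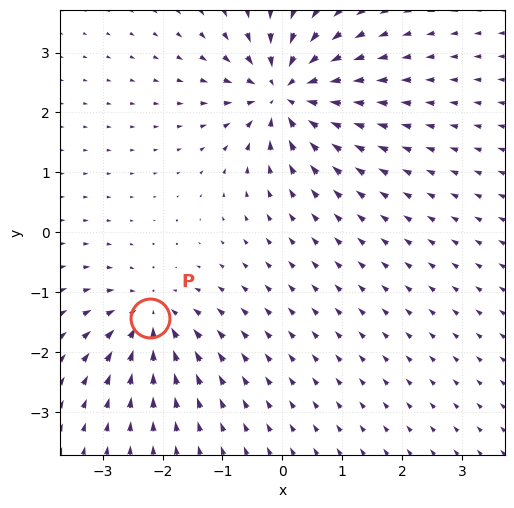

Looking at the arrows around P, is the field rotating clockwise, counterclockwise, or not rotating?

Near P at (-2.2, -1.4) the arrows show no circulation. The curl there is ≈0.

not rotating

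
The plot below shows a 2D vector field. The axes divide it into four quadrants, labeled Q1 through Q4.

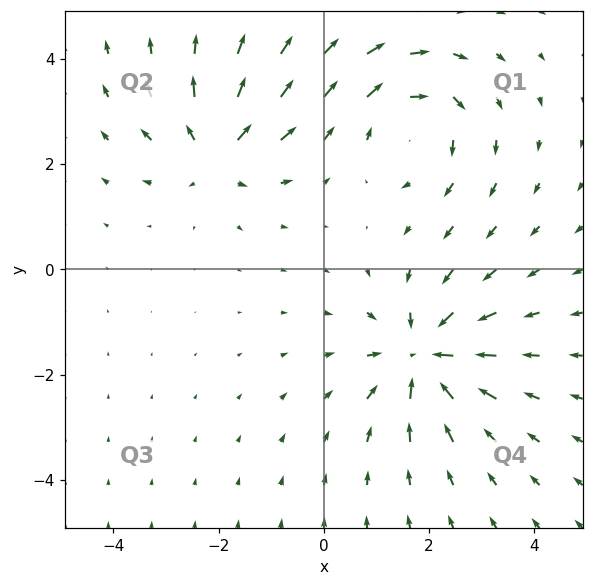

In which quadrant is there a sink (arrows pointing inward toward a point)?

The sink sits at approximately (1.9, -1.7), which lies in quadrant Q4. The divergence there is about -5, negative as expected for a sink.

Q4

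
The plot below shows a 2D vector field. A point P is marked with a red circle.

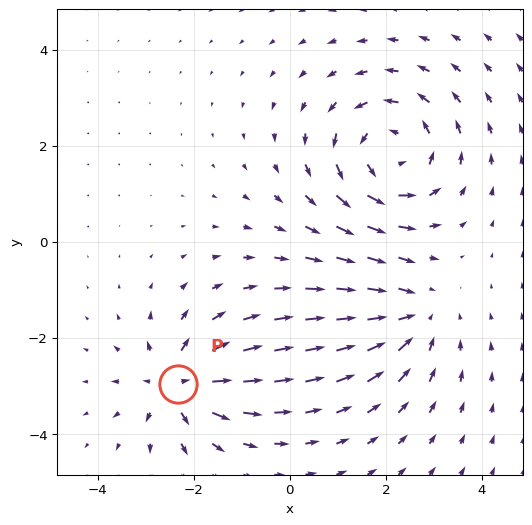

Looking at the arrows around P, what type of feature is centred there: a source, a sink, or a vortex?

At P (-2.3, -3.0) the arrows spread outward. Divergence about +5, curl ≈0 — positive divergence with near-zero curl is a source.

source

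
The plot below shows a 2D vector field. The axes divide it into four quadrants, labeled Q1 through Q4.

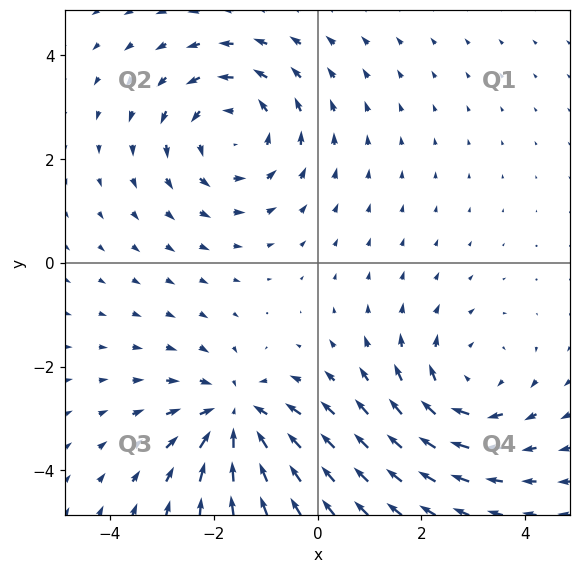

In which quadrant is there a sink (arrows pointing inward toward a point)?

The sink sits at approximately (-1.6, -3.0), which lies in quadrant Q3. The divergence there is about -5, negative as expected for a sink.

Q3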